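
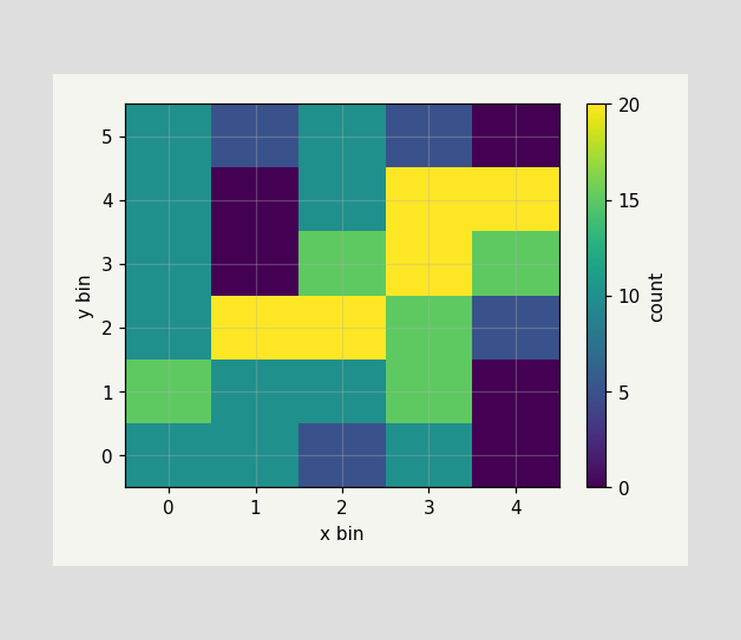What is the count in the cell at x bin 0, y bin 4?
10

Matching the cell (0, 4) against the colorbar gives 10.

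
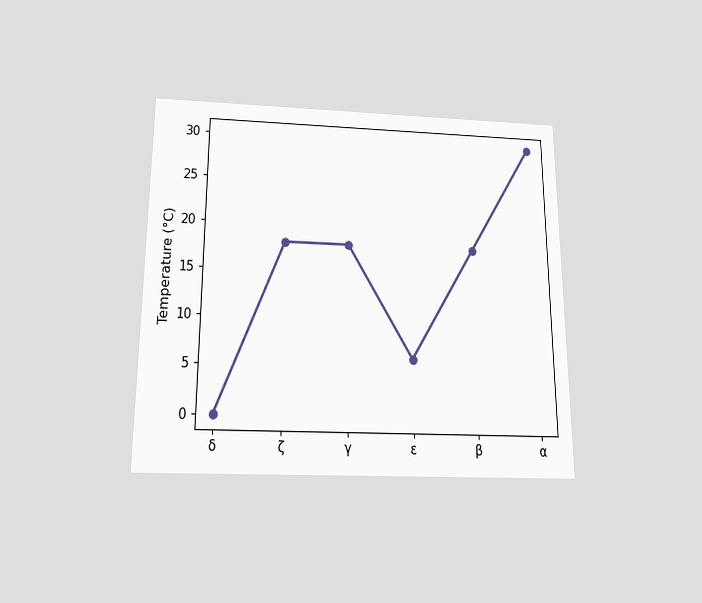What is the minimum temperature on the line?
0°C

The chart is viewed slightly from below. The lowest point is at δ, and reading across to the y-axis gives 0°C.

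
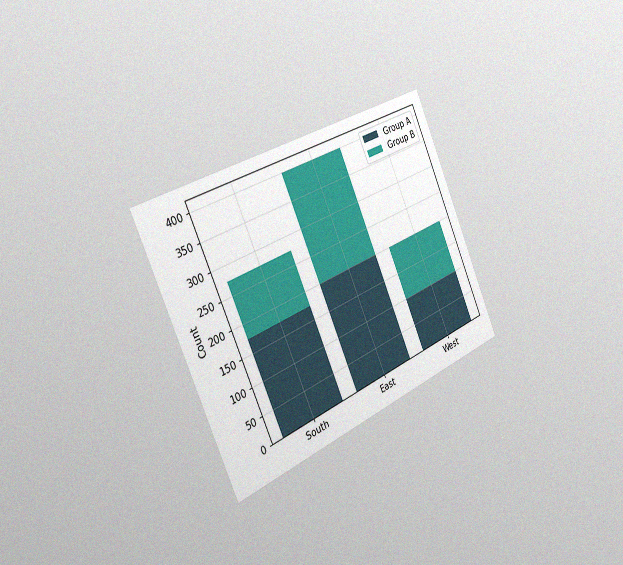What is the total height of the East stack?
The chart is tilted about 24° counter-clockwise and viewed slightly from the left, with some photo noise. The East stack's top reaches 400 on the y-axis.

400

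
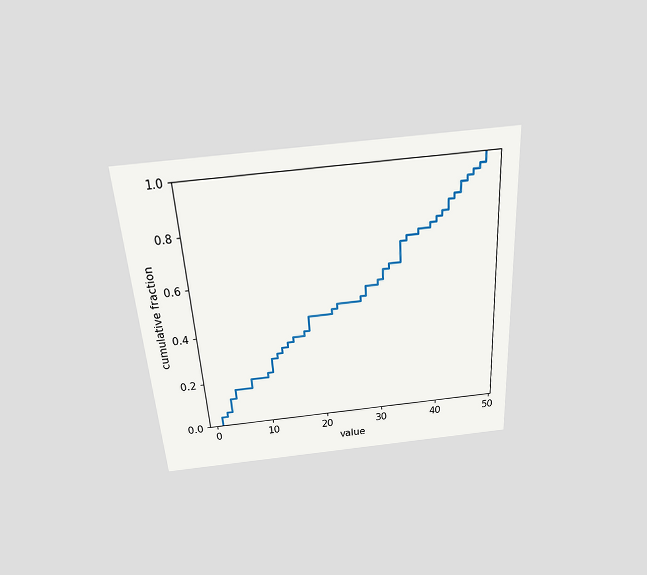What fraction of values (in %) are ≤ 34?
The chart is tilted about 4° counter-clockwise and viewed slightly from above. At x=34 the ECDF step is at 70%.

70%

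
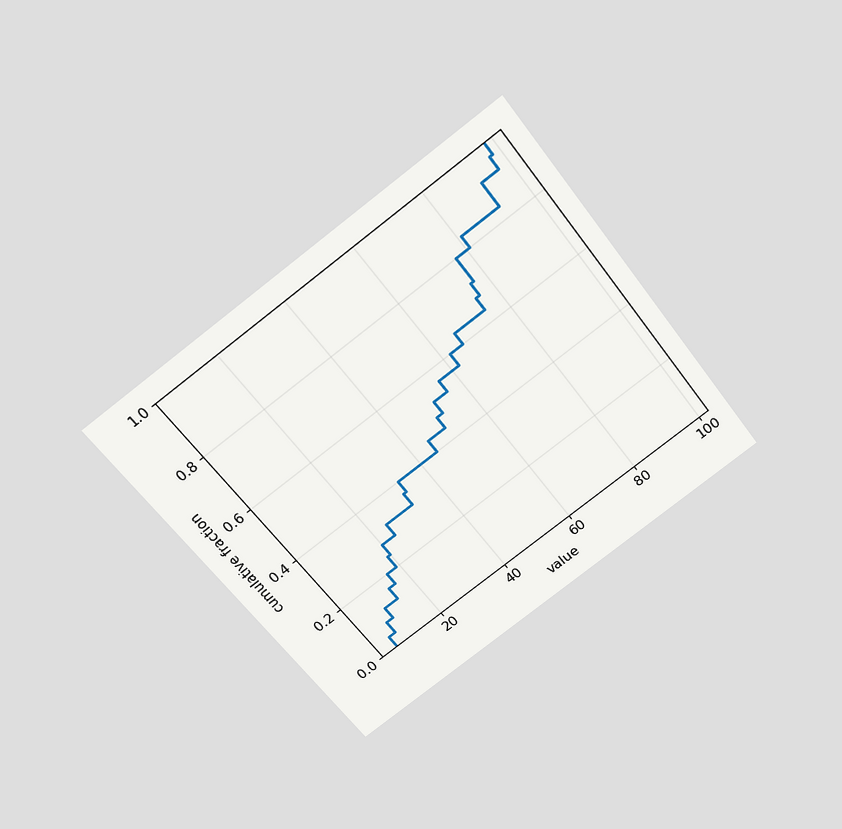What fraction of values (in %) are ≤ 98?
100%

The chart is tilted about 37° counter-clockwise and viewed slightly from above. At x=98 the ECDF step is at 100%.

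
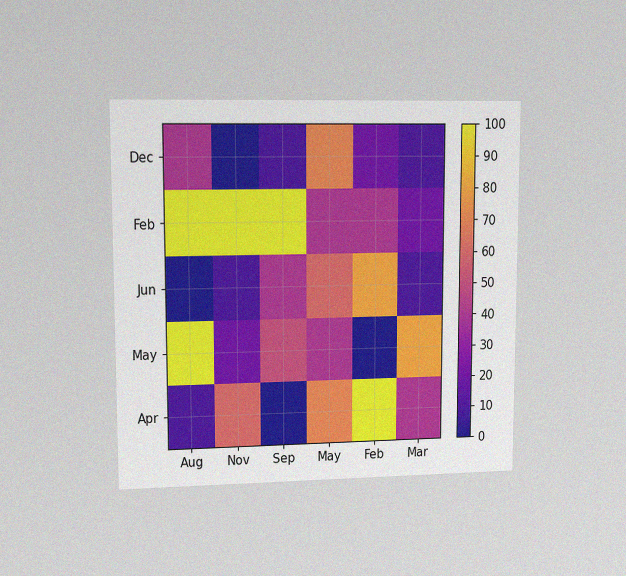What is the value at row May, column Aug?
100

The chart is viewed at a slight angle, with some photo noise. Matching cell (May, Aug) against the colorbar gives 100.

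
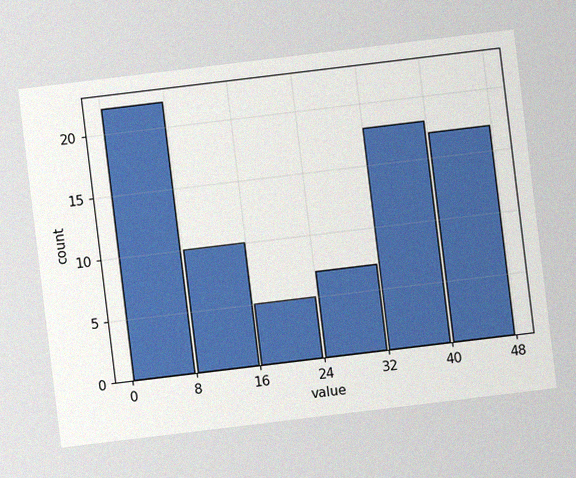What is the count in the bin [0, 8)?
The chart is tilted about 7° counter-clockwise, with some photo noise. The [0, 8) bin has height 22.

22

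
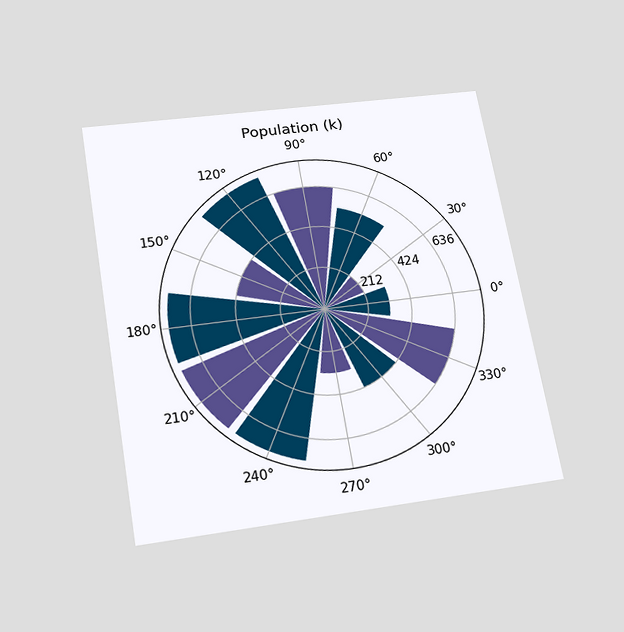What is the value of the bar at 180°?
The chart is tilted about 10° counter-clockwise and viewed slightly from below. The bar at 180° reaches 742k on the radial axis.

742k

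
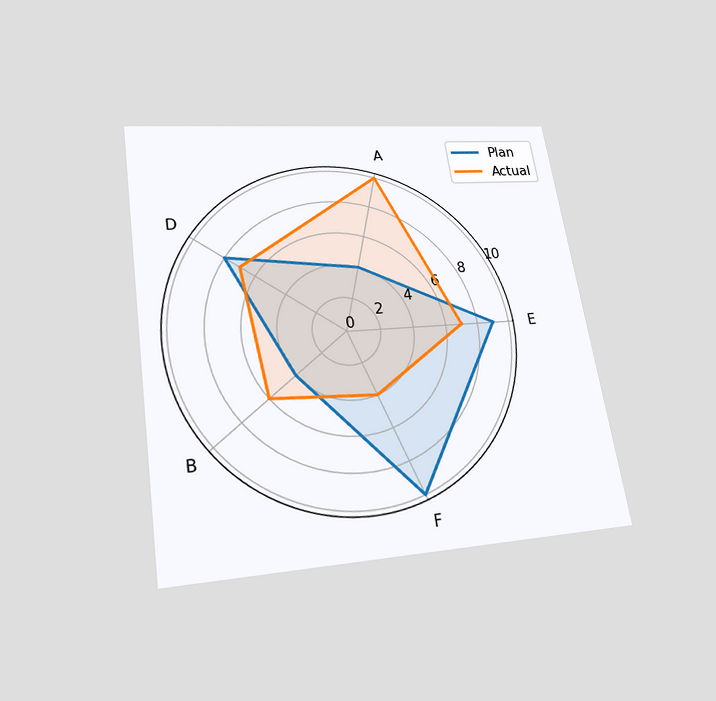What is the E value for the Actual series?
The chart is tilted about 9° counter-clockwise and viewed slightly from below. On the E axis, Actual reaches 7.

7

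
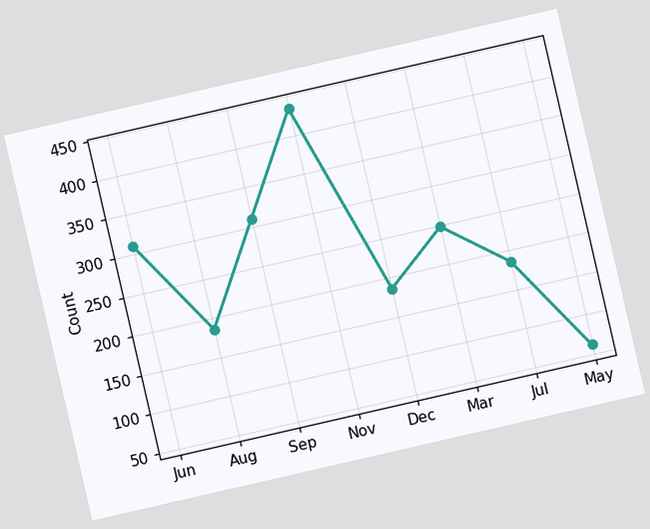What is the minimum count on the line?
The chart is tilted about 13° counter-clockwise. The lowest point is at May, and reading across to the y-axis gives 62.

62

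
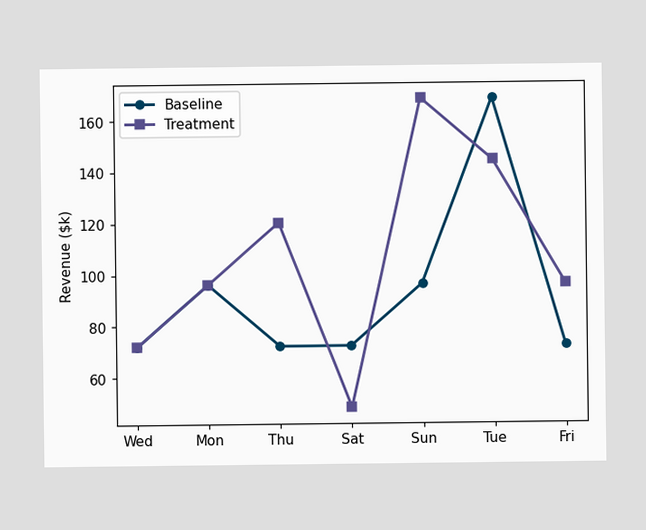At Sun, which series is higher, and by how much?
At Sun, Treatment sits above the other line by $72k.

Treatment, by $72k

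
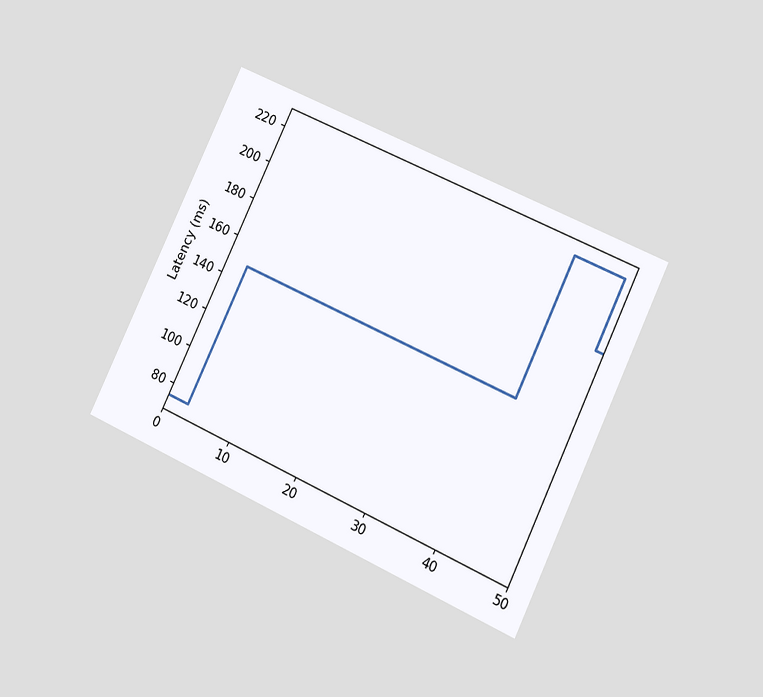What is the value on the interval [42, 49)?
The chart is tilted about 25° clockwise and viewed at a slight angle. On [42, 49) the step sits at 222ms.

222ms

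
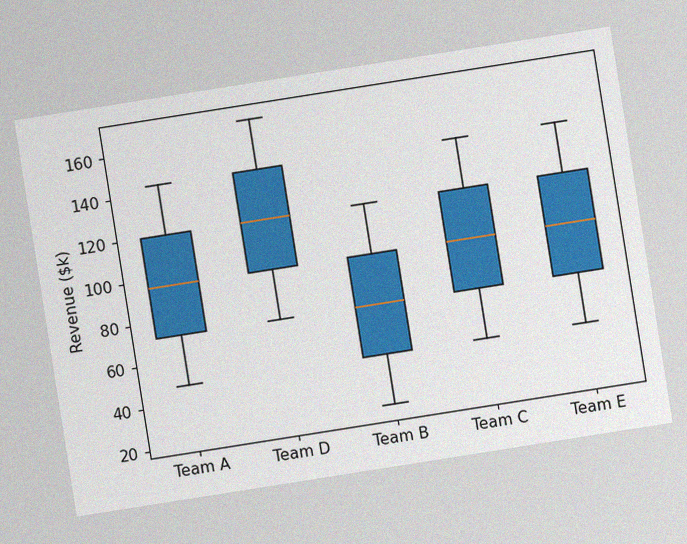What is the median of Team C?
The chart is tilted about 9° counter-clockwise, with some photo noise. The median line in the Team C box sits at $96k.

$96k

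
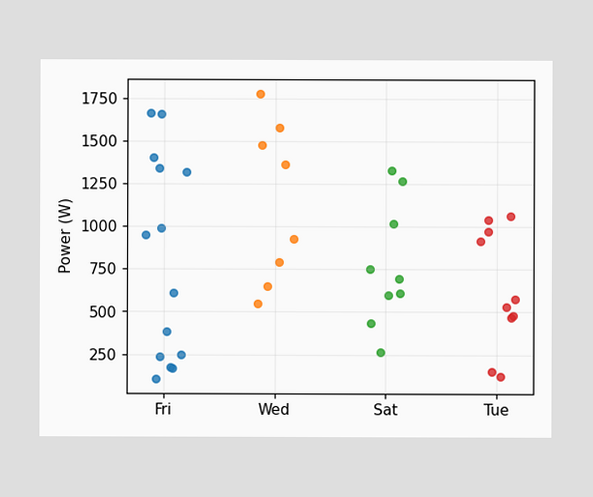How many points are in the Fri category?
Counting the markers in the Fri column gives 14.

14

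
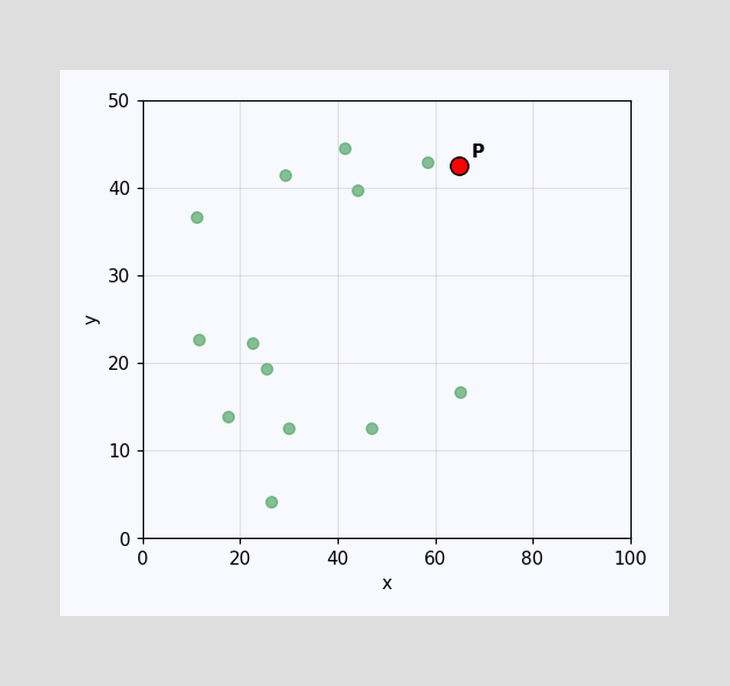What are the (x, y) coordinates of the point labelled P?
(65, 42.5)

Following the gridlines from P to each axis, P sits at (65, 42.5).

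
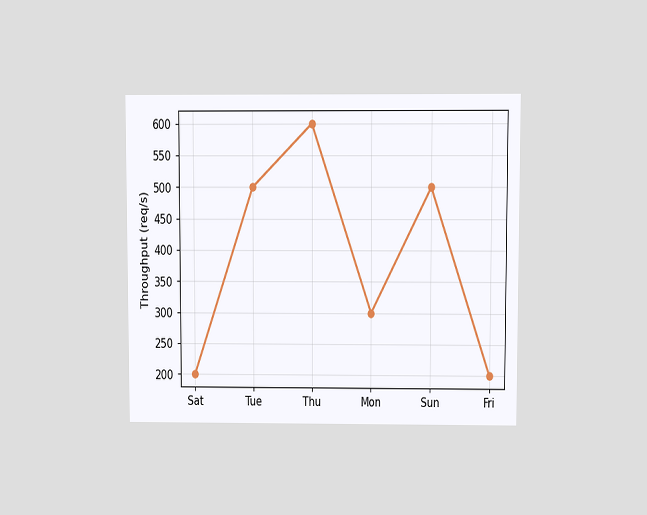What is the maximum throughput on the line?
600req/s

The chart is viewed at a slight angle. The highest point is at Thu, and reading across to the y-axis gives 600req/s.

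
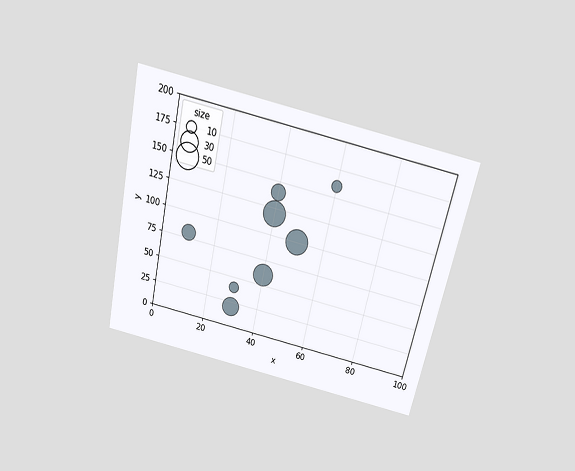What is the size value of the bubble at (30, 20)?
30

The chart is tilted about 13° clockwise and viewed slightly from above. Matching the bubble at (30, 20) against the size legend gives 30.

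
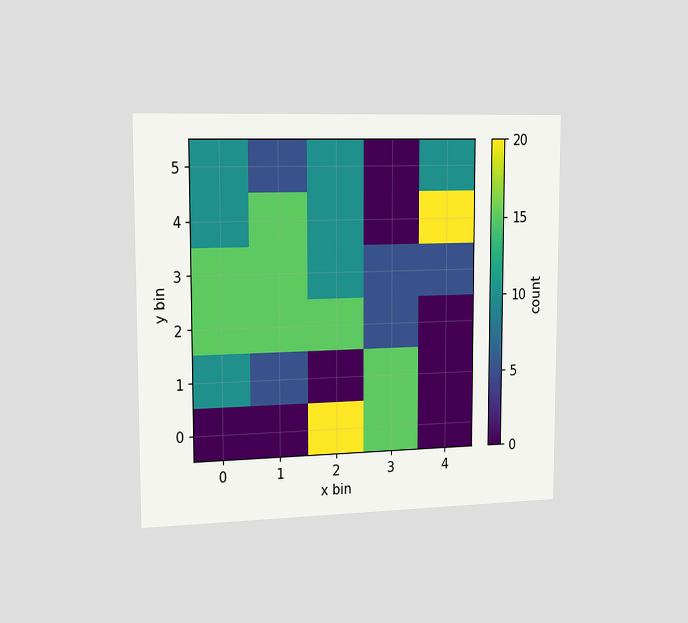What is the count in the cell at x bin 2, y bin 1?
0

The chart is viewed slightly from the left. Matching the cell (2, 1) against the colorbar gives 0.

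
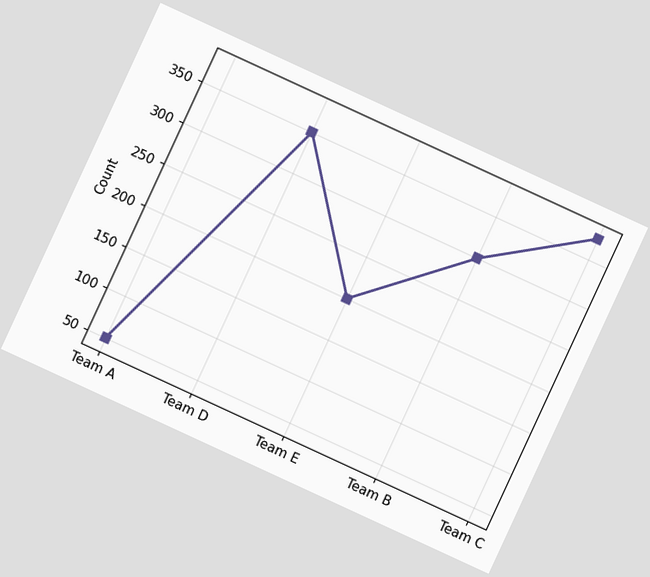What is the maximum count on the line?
The chart is tilted about 25° clockwise. The highest point is at Team C, and reading across to the y-axis gives 375.

375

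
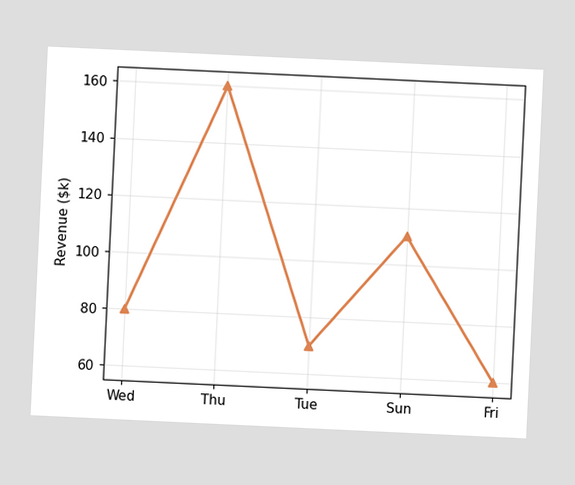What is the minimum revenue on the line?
The chart is tilted about 3° clockwise. The lowest point is at Fri, and reading across to the y-axis gives $60k.

$60k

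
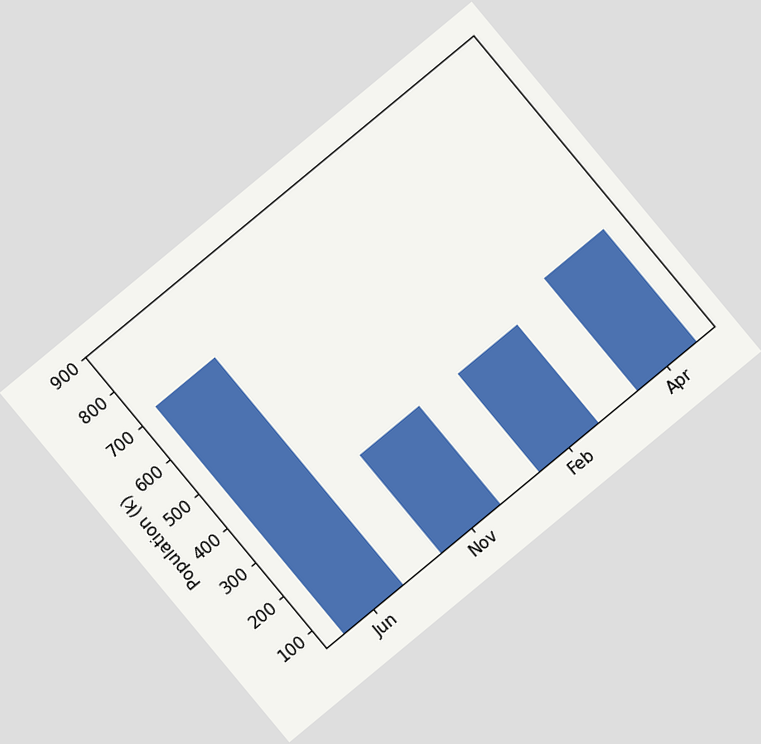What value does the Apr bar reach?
378k

The chart is tilted about 40° counter-clockwise. Reading along the chart's y-axis, the Apr bar reaches 378k.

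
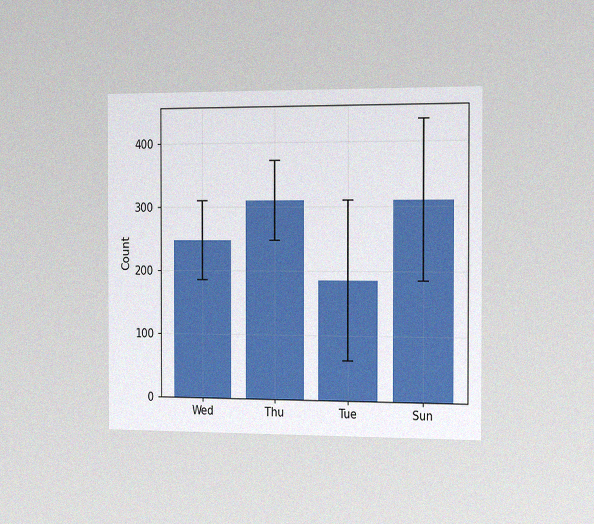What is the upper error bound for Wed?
The chart is viewed slightly from the right, with some photo noise. The Wed bar's upper whisker reaches 310.

310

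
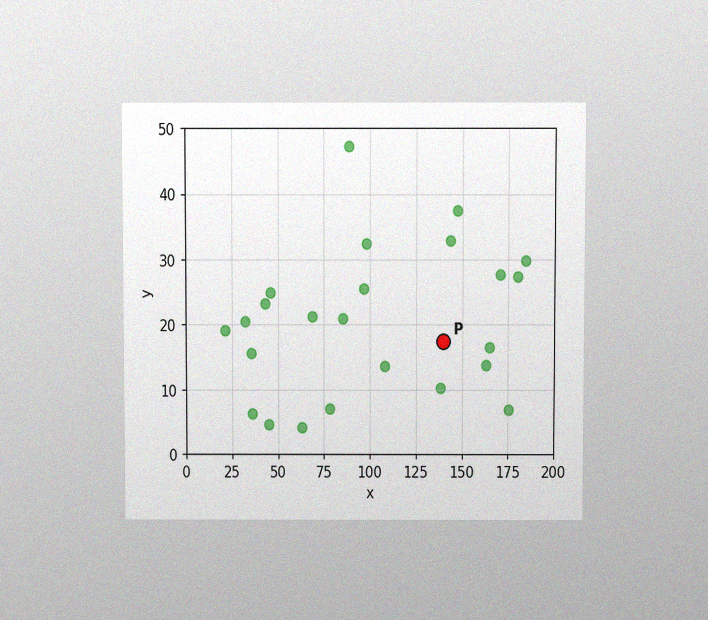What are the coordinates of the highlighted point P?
(140, 17.5)

The chart is viewed slightly from above, with some photo noise. Following the gridlines from P to each axis, P sits at (140, 17.5).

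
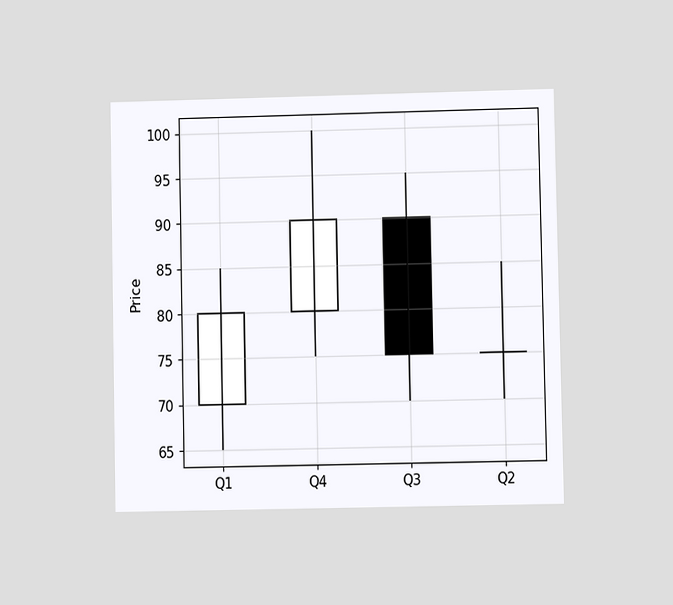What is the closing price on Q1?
80

The chart is viewed at a slight angle. The Q1 candle closes at 80.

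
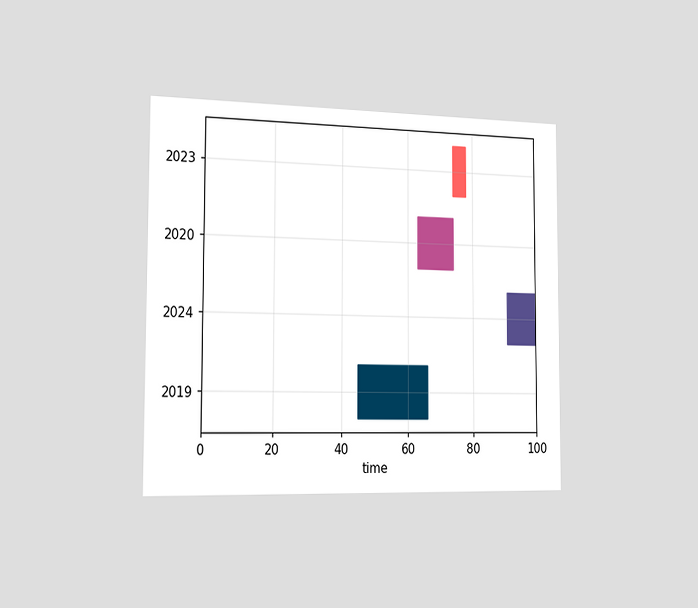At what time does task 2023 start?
The chart is viewed slightly from the left. The 2023 bar begins at t=74.

74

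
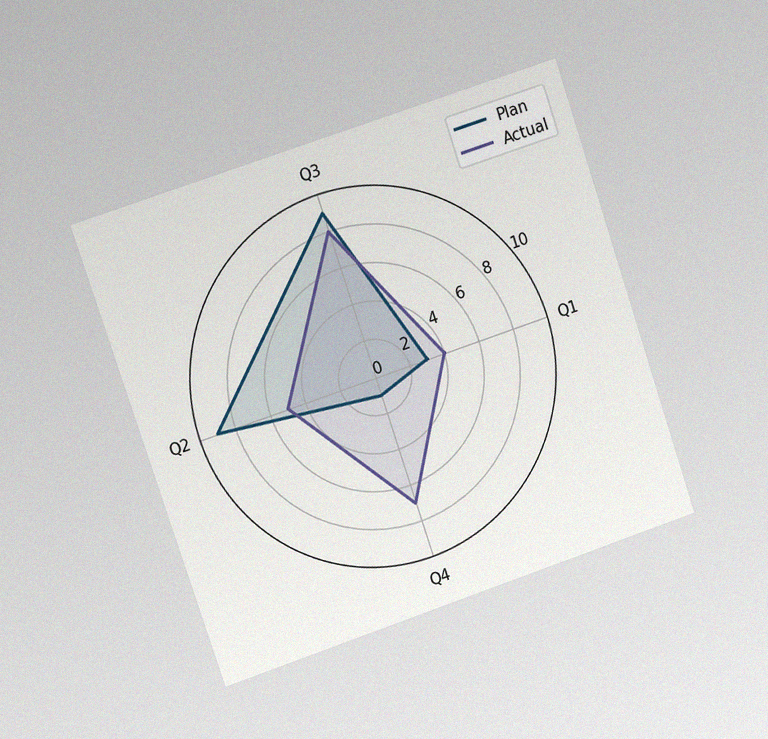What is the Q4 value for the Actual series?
The chart is tilted about 18° counter-clockwise and viewed slightly from the left, with some photo noise. On the Q4 axis, Actual reaches 7.

7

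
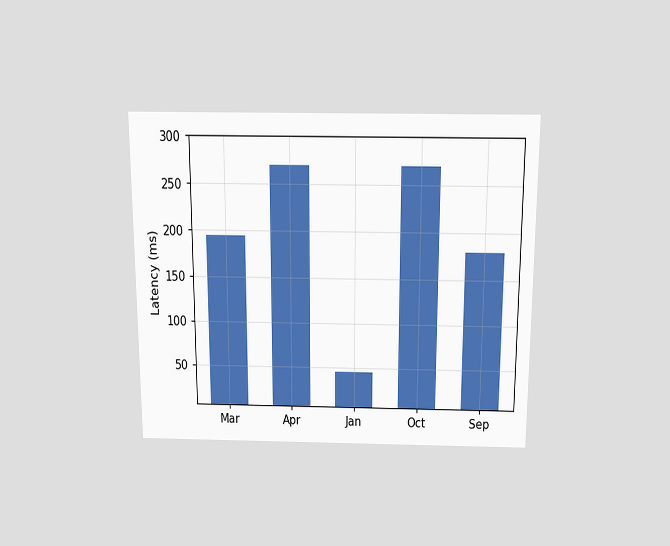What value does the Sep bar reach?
180ms

The chart is viewed slightly from above. Reading along the chart's y-axis, the Sep bar reaches 180ms.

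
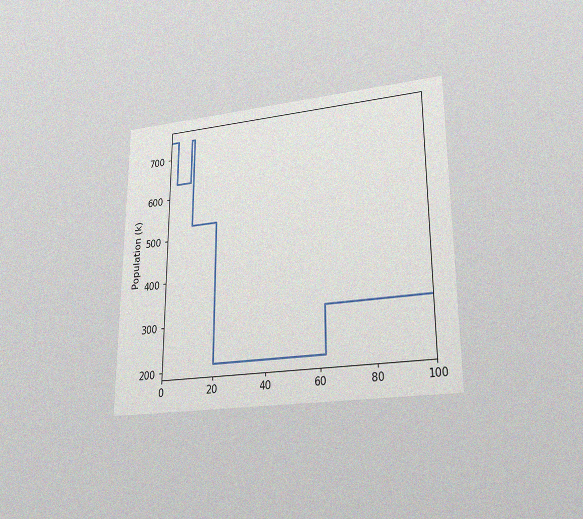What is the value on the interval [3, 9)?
The chart is viewed at a slight angle, with some photo noise. On [3, 9) the step sits at 636k.

636k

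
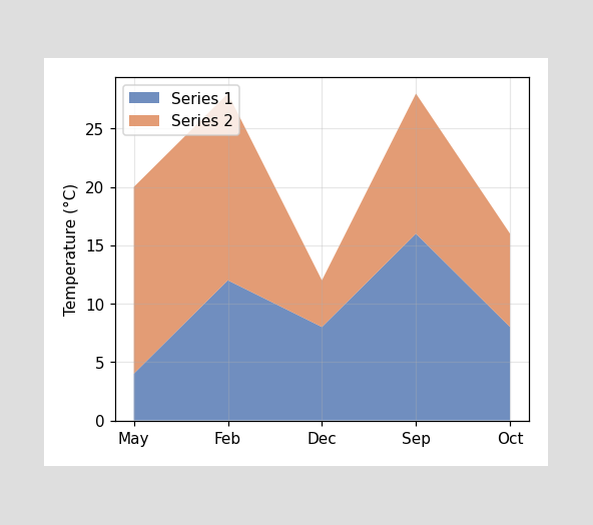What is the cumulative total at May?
The stacked total at May reaches 20°C.

20°C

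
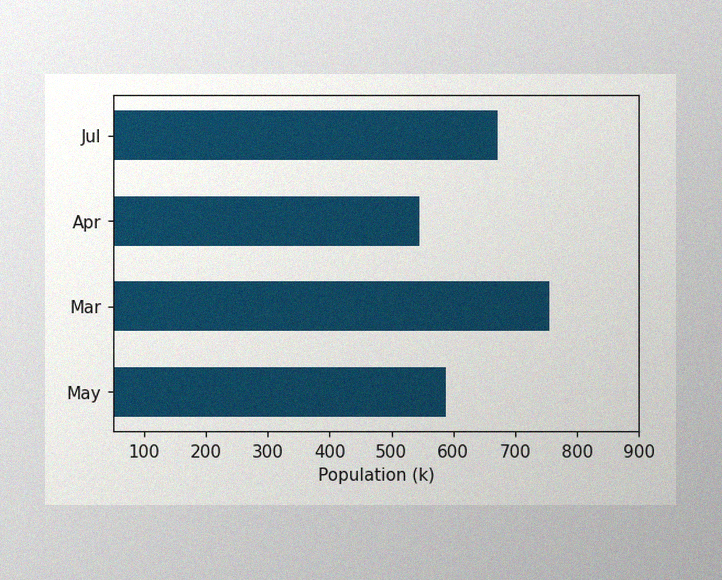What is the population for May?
The image has some photo noise and uneven lighting. Reading along the chart's x-axis, the May bar reaches 588k.

588k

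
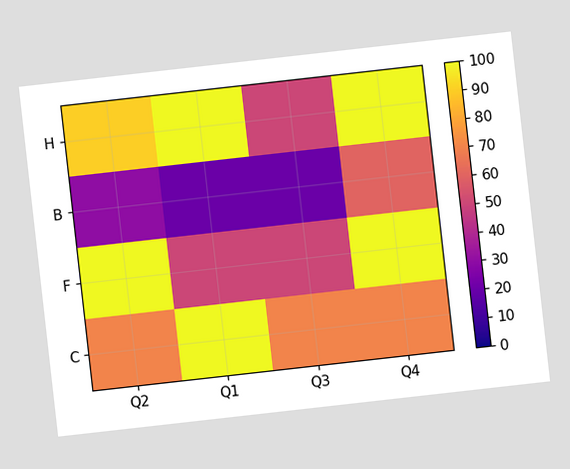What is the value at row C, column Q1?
The chart is tilted about 6° counter-clockwise. Matching cell (C, Q1) against the colorbar gives 100.

100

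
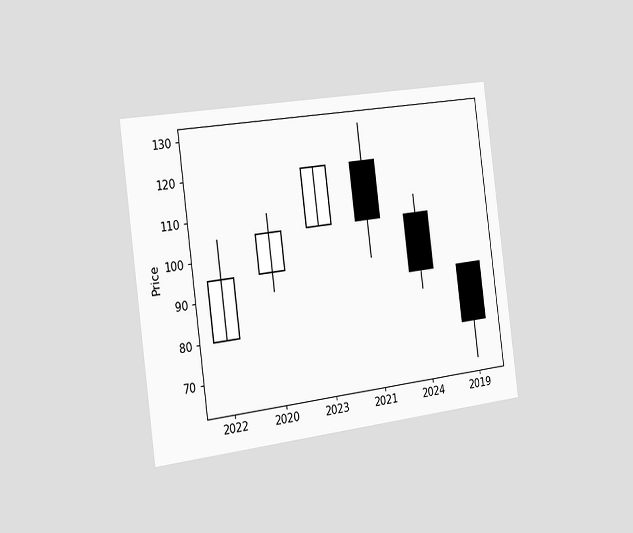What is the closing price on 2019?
The chart is tilted about 7° counter-clockwise and viewed slightly from the left. The 2019 candle closes at 75.

75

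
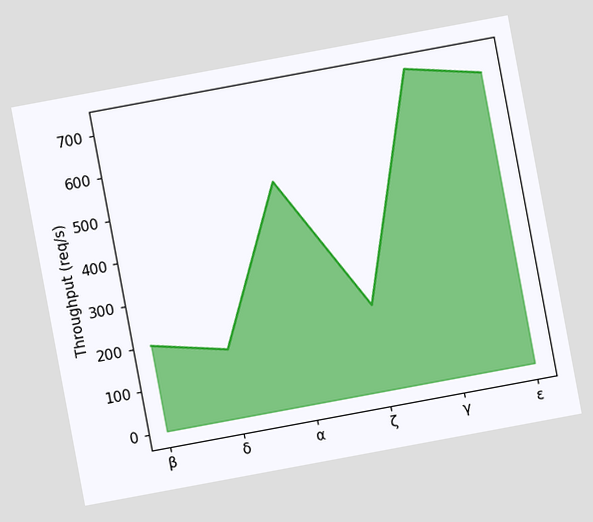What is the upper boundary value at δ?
160req/s

The chart is tilted about 11° counter-clockwise. At δ the upper boundary is at 160req/s.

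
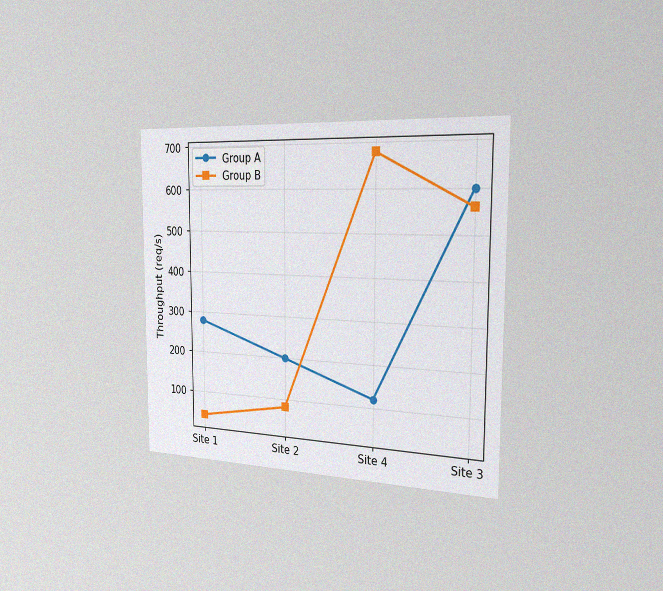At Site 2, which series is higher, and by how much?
The chart is viewed slightly from the right, with some photo noise. At Site 2, Group A sits above the other line by 120req/s.

Group A, by 120req/s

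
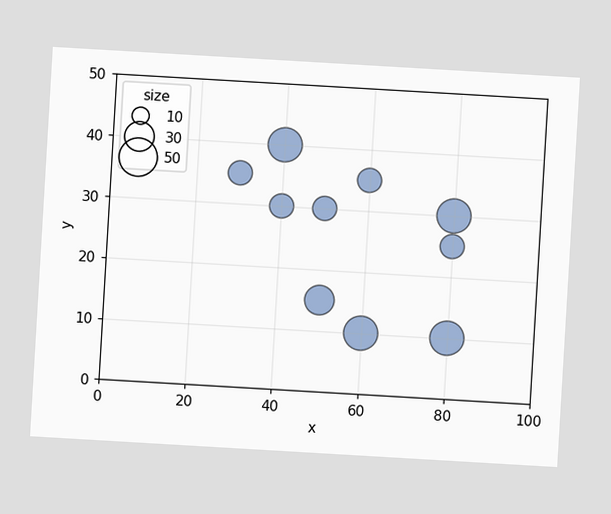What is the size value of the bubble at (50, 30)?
20

The chart is tilted about 3° clockwise. Matching the bubble at (50, 30) against the size legend gives 20.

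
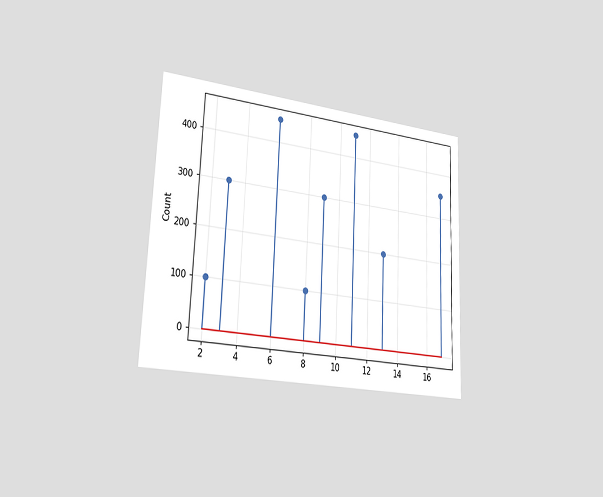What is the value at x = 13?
200

The chart is tilted about 2° clockwise and viewed slightly from the left. The stem at x=13 reaches 200.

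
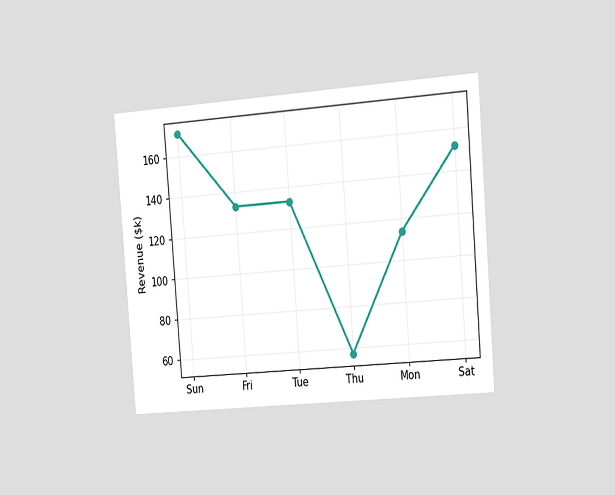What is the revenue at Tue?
The chart is tilted about 4° counter-clockwise and viewed slightly from the right. At Tue, the line is at $133k.

$133k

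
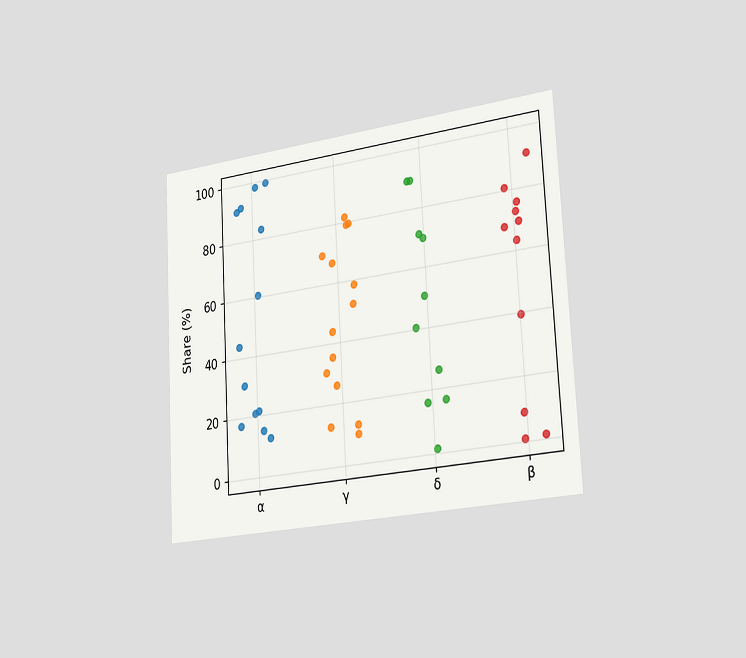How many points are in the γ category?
The chart is tilted about 3° counter-clockwise and viewed slightly from the right. Counting the markers in the γ column gives 14.

14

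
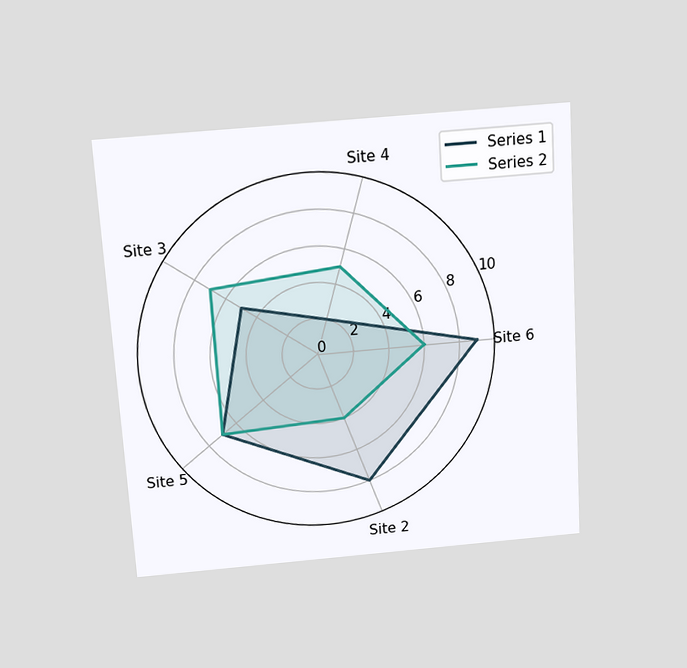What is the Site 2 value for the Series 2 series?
4

The chart is tilted about 4° counter-clockwise and viewed slightly from above. On the Site 2 axis, Series 2 reaches 4.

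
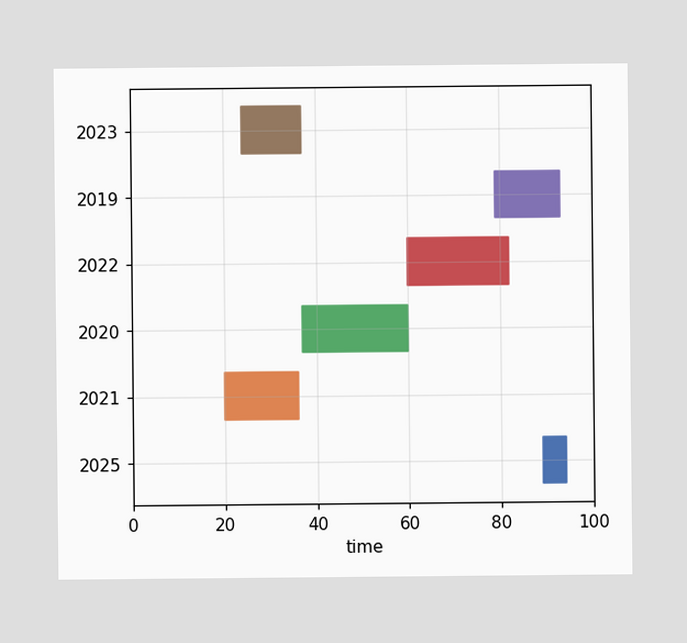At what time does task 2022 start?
The 2022 bar begins at t=60.

60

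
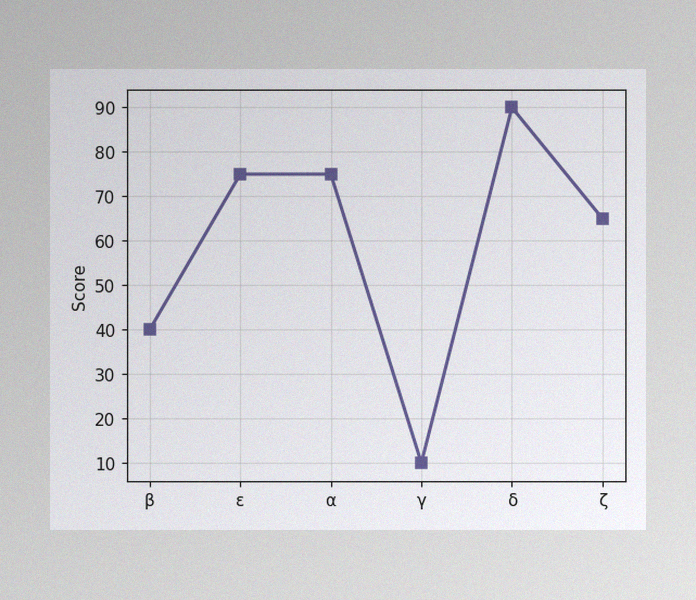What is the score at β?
40

The image has some photo noise and uneven lighting. At β, the line is at 40.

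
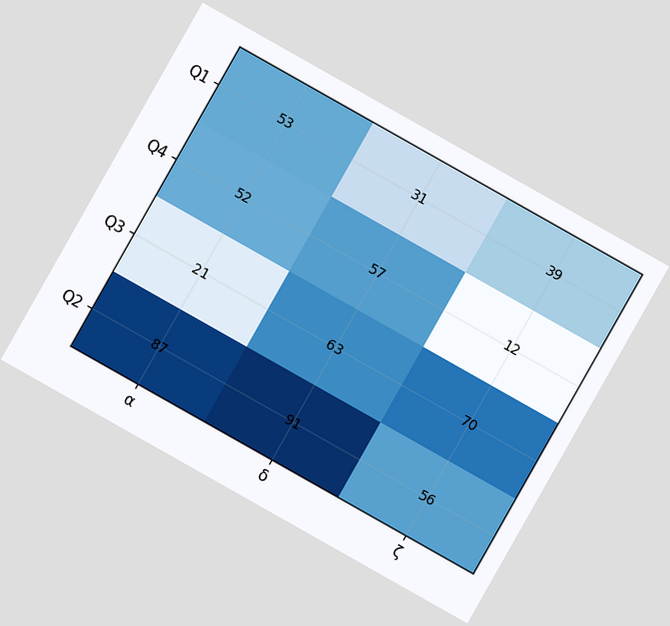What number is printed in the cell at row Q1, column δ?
31

The chart is tilted about 29° clockwise. The (Q1, δ) cell reads 31.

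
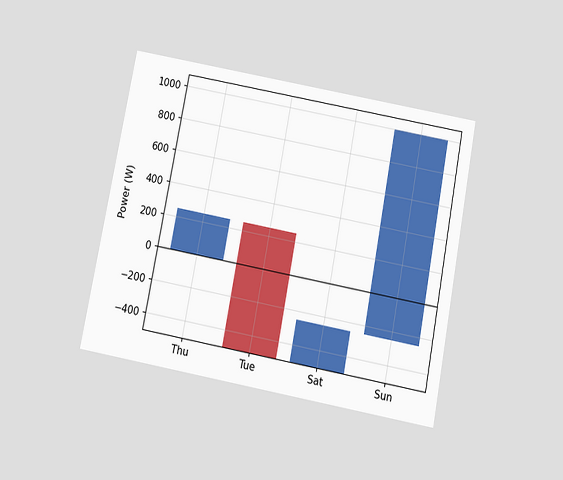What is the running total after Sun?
The chart is tilted about 11° clockwise and viewed slightly from below. After Sun the running total reaches 1000W.

1000W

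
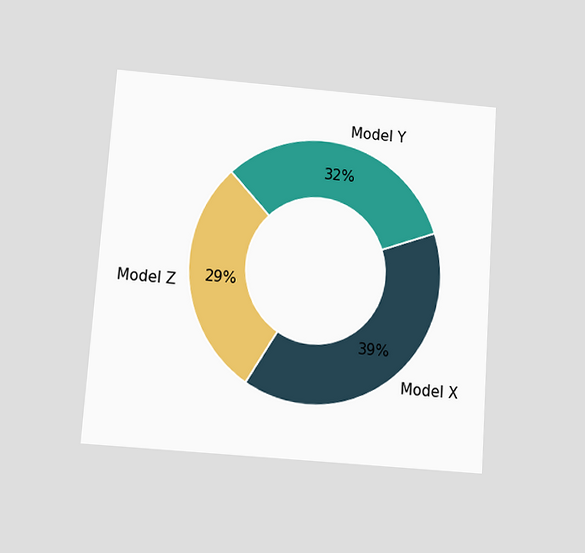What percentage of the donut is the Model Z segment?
The chart is tilted about 4° clockwise and viewed slightly from below. The Model Z segment takes up 29% of the ring.

29%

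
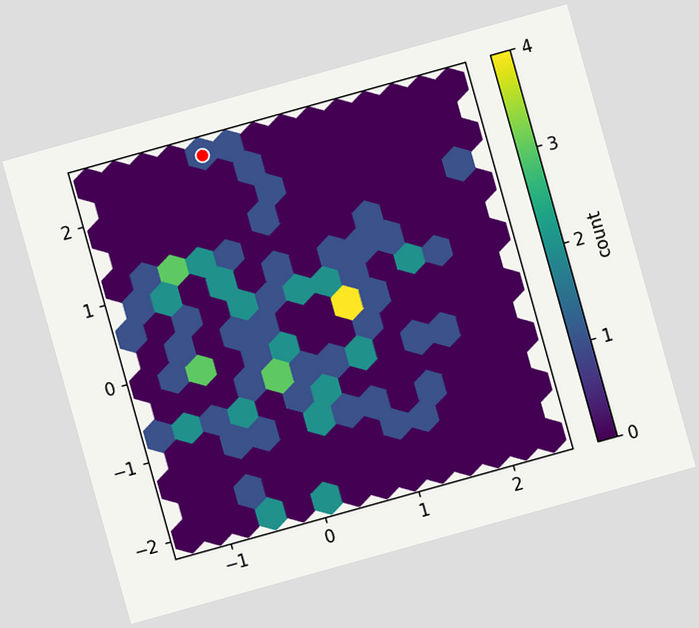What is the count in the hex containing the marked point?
The chart is tilted about 16° counter-clockwise. The marked hex reads 1 on the colorbar.

1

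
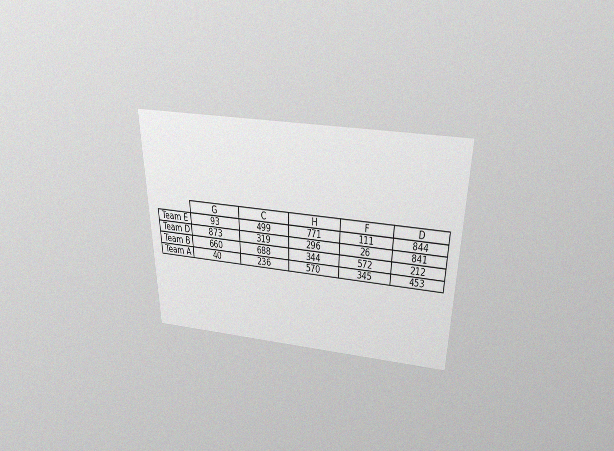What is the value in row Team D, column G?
The chart is viewed slightly from above, with some photo noise. The (Team D, G) cell reads 873.

873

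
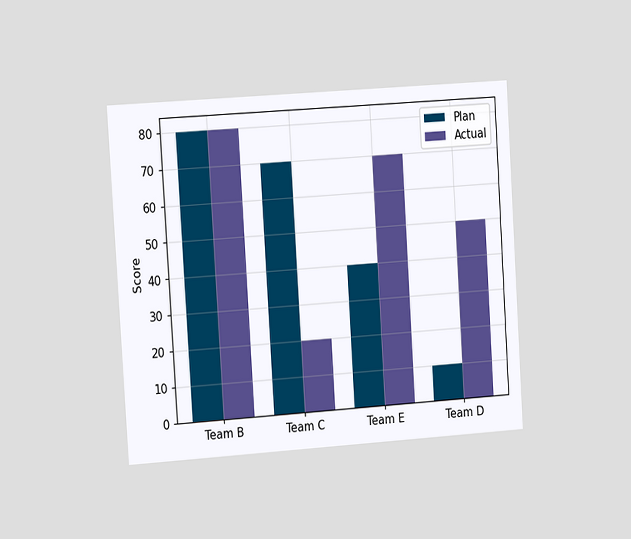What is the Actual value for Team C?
The chart is tilted about 4° counter-clockwise and viewed slightly from the left. The Actual bar at Team C reaches 20 on the y-axis.

20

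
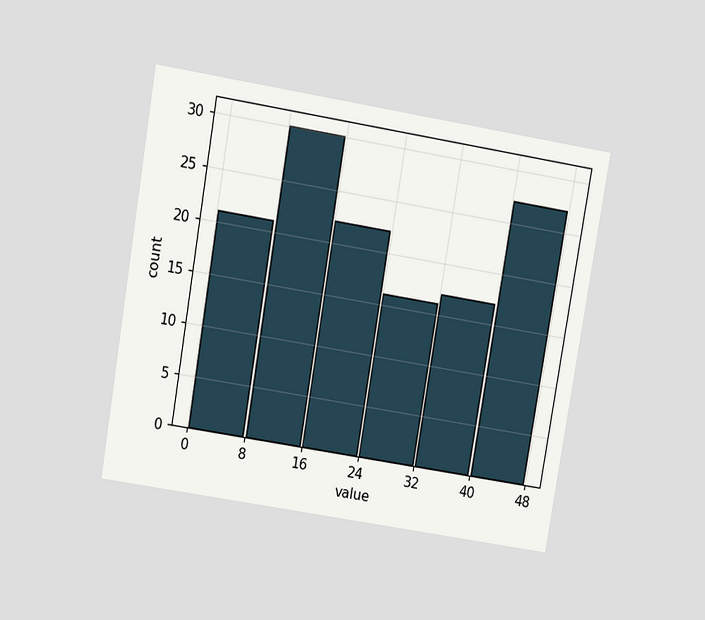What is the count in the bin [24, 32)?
16

The chart is tilted about 10° clockwise and viewed slightly from above. The [24, 32) bin has height 16.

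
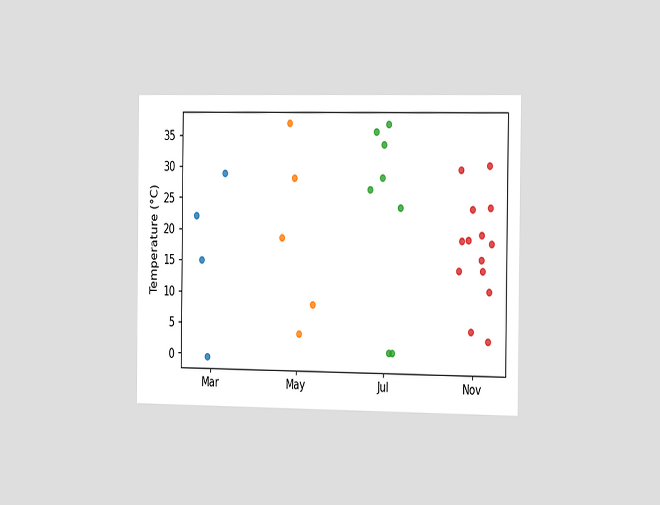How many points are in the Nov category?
The chart is viewed slightly from the right. Counting the markers in the Nov column gives 14.

14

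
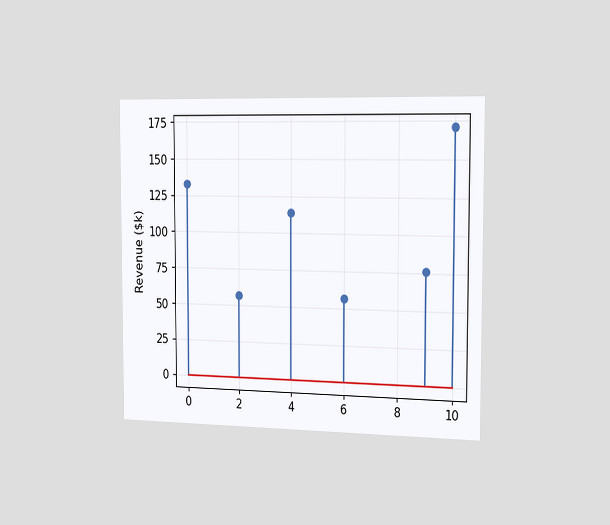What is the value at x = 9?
$76k

The chart is viewed slightly from the right. The stem at x=9 reaches $76k.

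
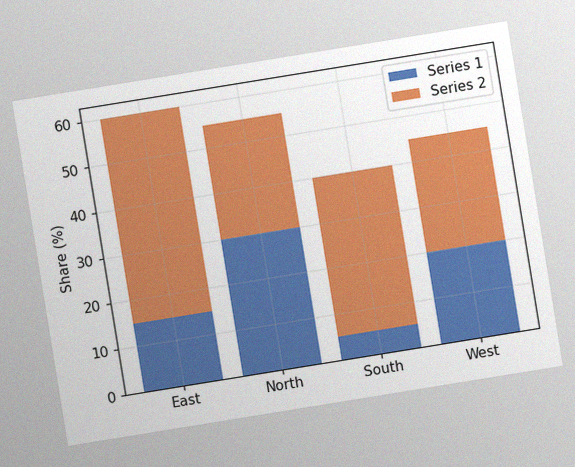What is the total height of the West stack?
The chart is tilted about 9° counter-clockwise, with some photo noise. The West stack's top reaches 45% on the y-axis.

45%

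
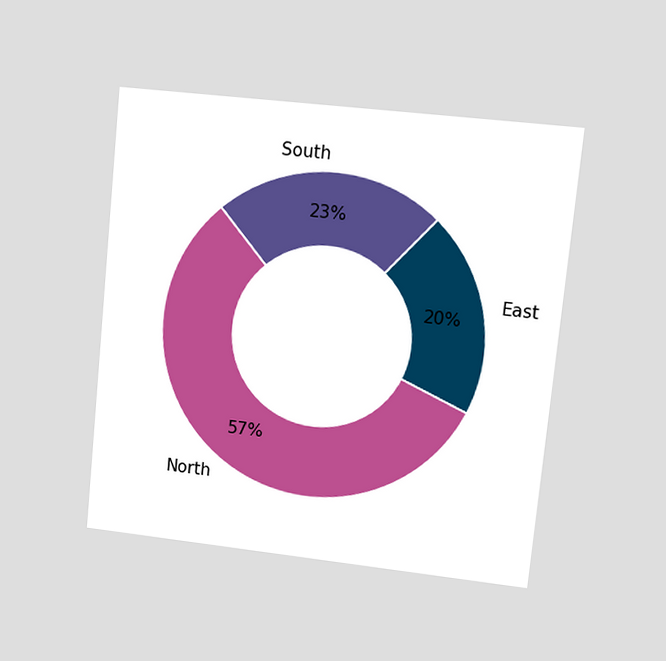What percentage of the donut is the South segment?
23%

The chart is tilted about 6° clockwise and viewed at a slight angle. The South segment takes up 23% of the ring.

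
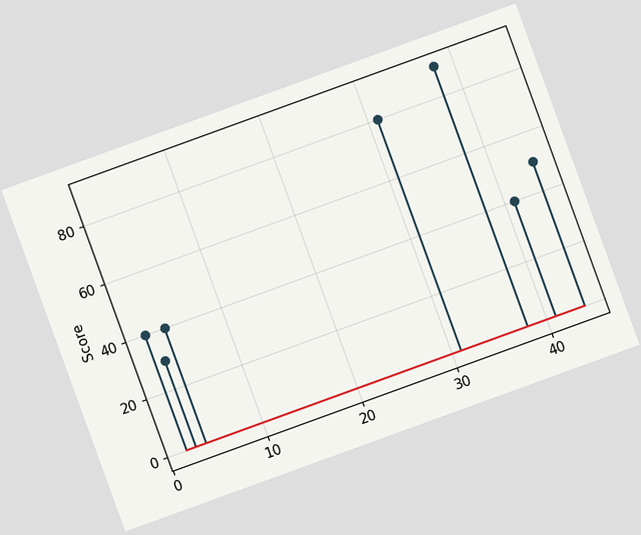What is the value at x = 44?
The chart is tilted about 20° counter-clockwise. The stem at x=44 reaches 50.

50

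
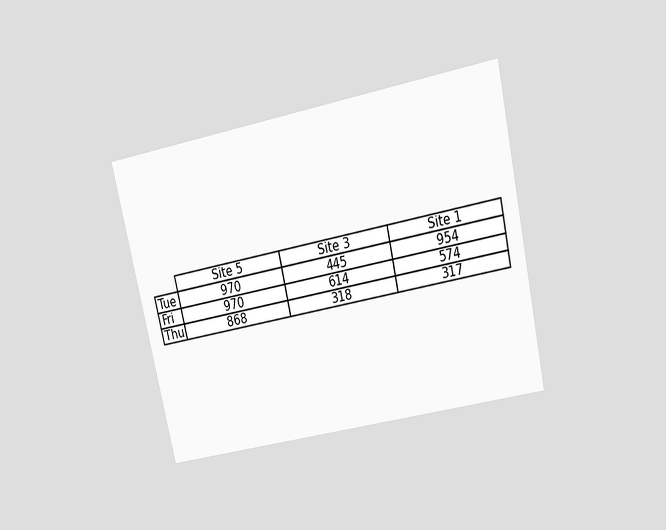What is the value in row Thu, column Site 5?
868

The chart is tilted about 12° counter-clockwise and viewed slightly from above. The (Thu, Site 5) cell reads 868.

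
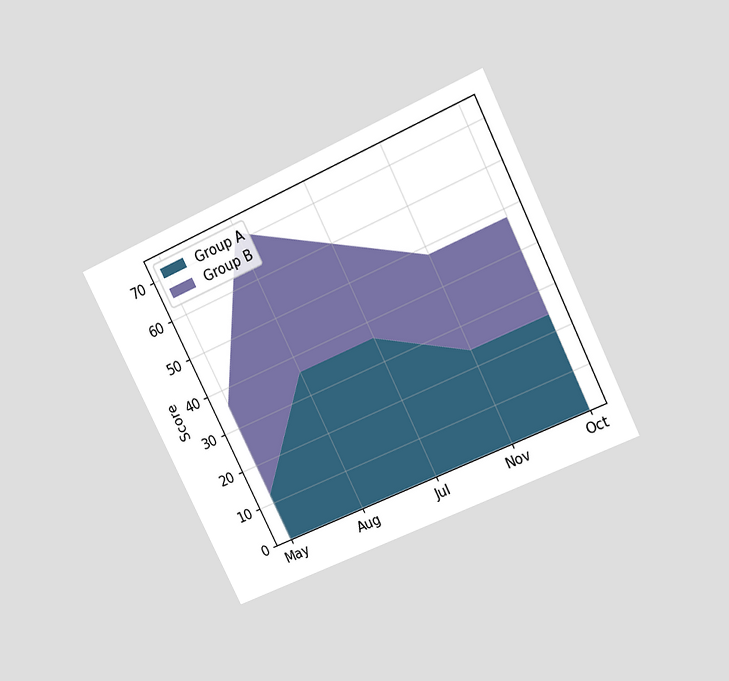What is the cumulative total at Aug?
The chart is tilted about 26° counter-clockwise and viewed slightly from above. The stacked total at Aug reaches 72.

72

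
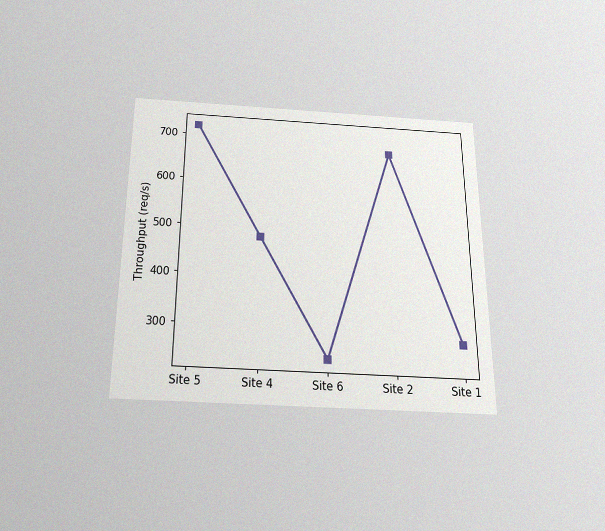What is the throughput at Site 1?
280req/s

The chart is viewed slightly from below, with some photo noise. At Site 1, the line is at 280req/s.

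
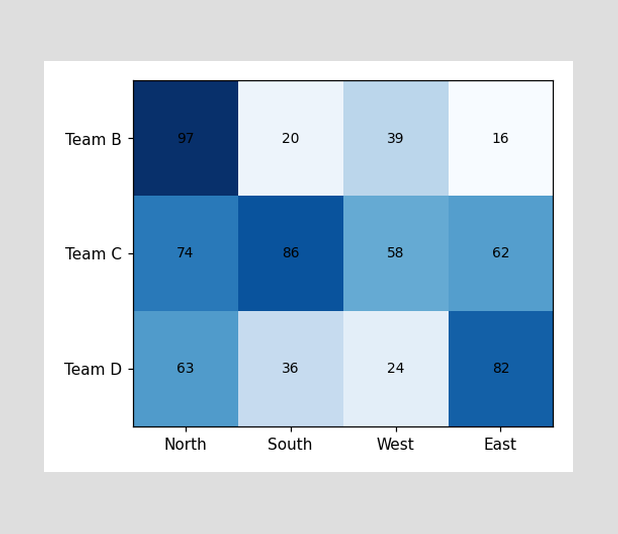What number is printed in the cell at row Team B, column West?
39

The (Team B, West) cell reads 39.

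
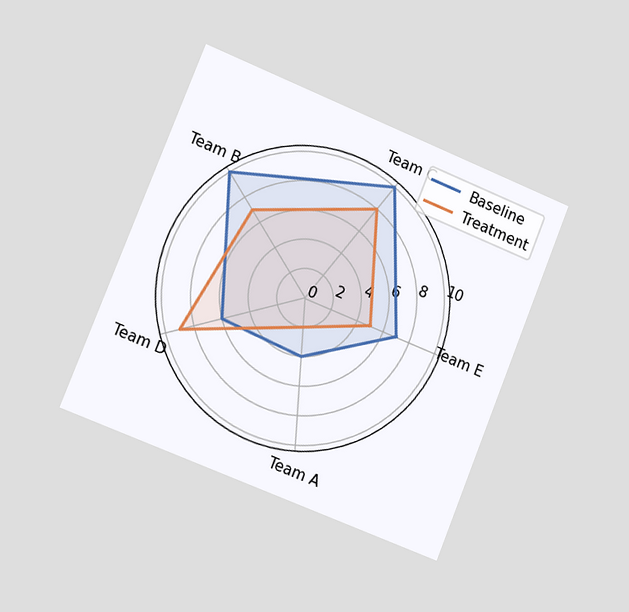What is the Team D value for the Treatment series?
9

The chart is tilted about 22° clockwise and viewed slightly from the left. On the Team D axis, Treatment reaches 9.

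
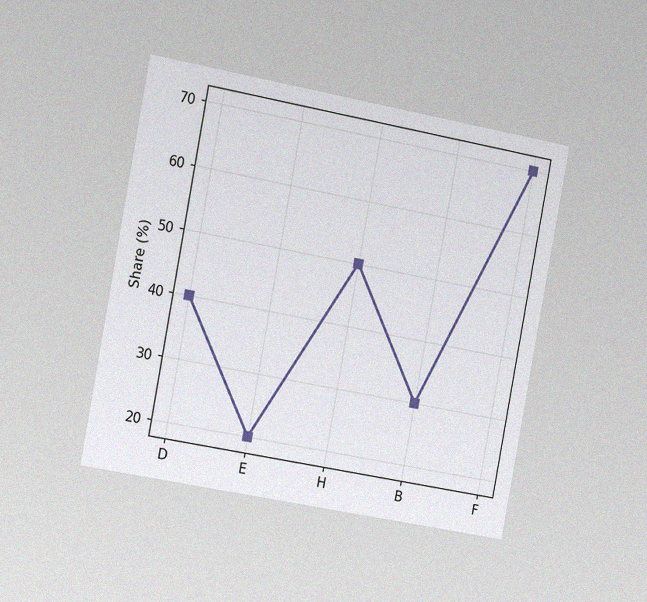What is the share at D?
The chart is tilted about 11° clockwise and viewed slightly from the left, with some photo noise. At D, the line is at 40%.

40%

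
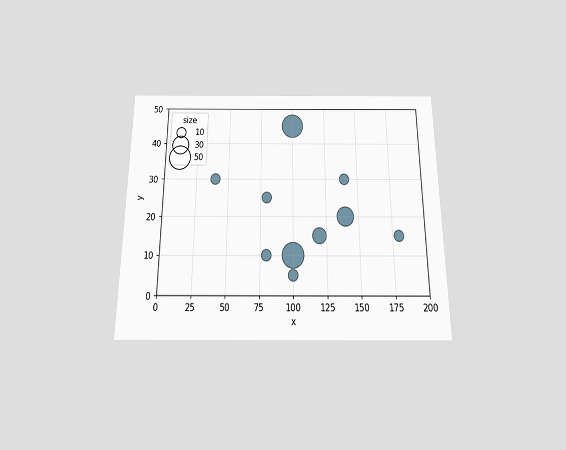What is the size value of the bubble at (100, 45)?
50

The chart is viewed slightly from below. Matching the bubble at (100, 45) against the size legend gives 50.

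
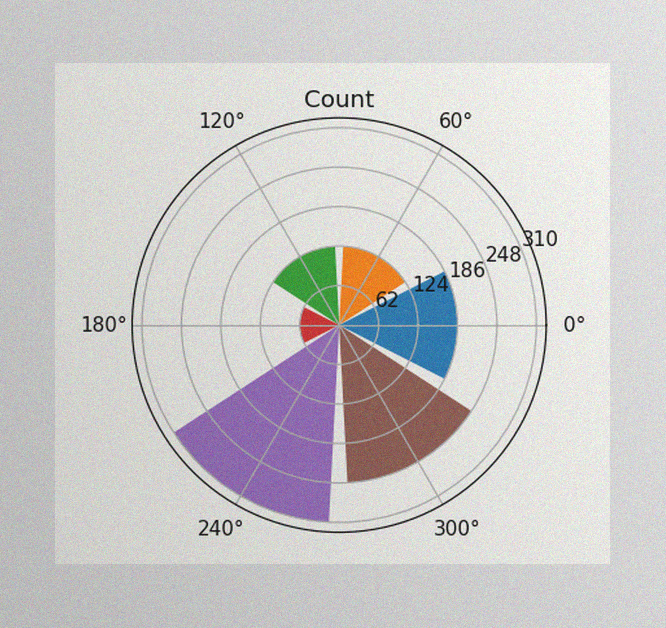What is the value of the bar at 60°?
The image has some photo noise and uneven lighting. The bar at 60° reaches 124 on the radial axis.

124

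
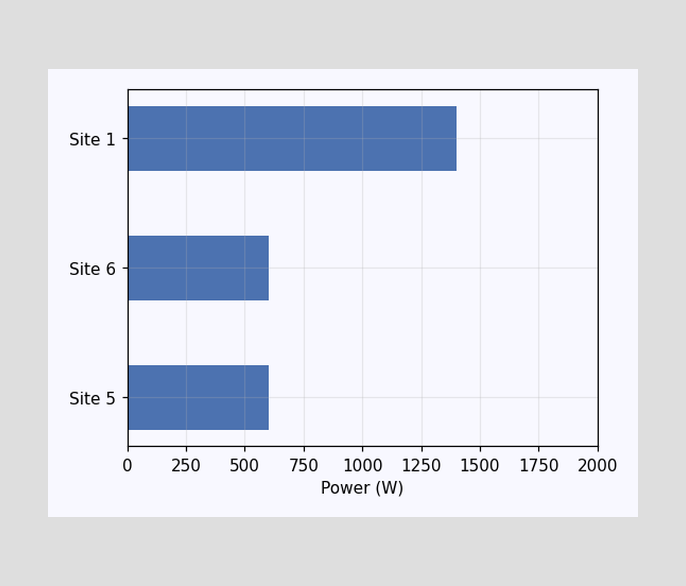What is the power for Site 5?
600W

Reading along the chart's x-axis, the Site 5 bar reaches 600W.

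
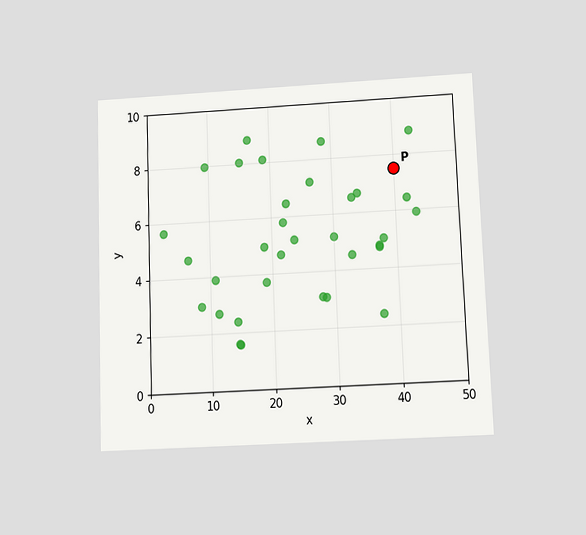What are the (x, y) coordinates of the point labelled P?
The chart is tilted about 2° counter-clockwise and viewed slightly from below. Following the gridlines from P to each axis, P sits at (40, 7.5).

(40, 7.5)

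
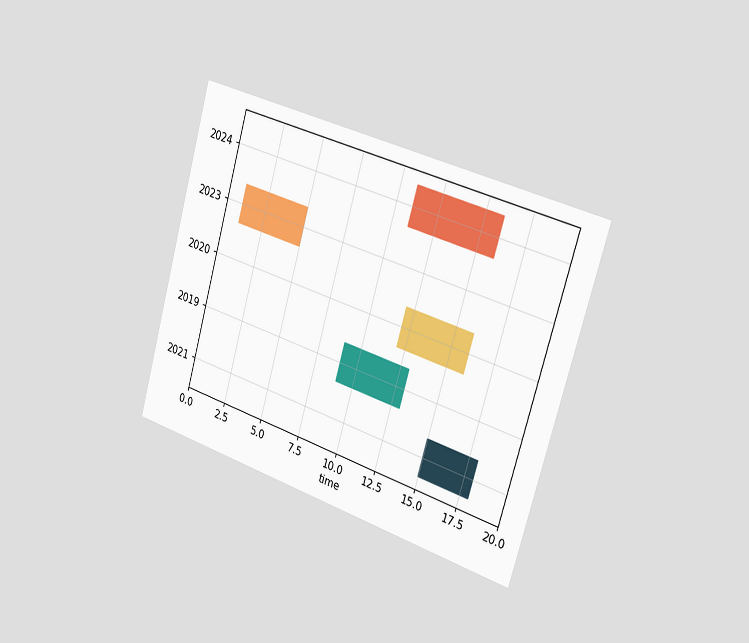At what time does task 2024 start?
The chart is tilted about 16° clockwise and viewed slightly from the right. The 2024 bar begins at t=11.

11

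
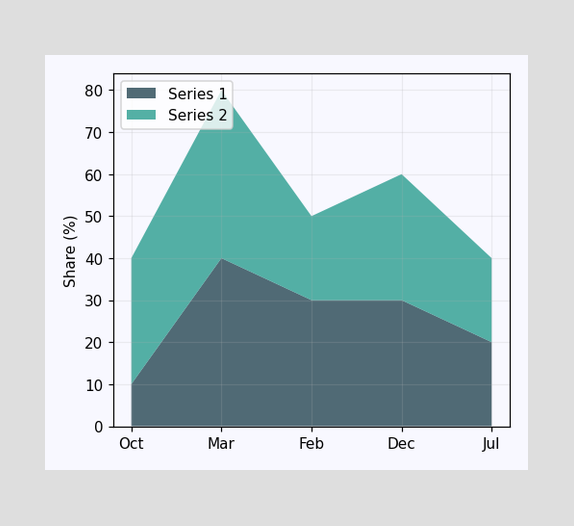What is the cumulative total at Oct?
40%

The stacked total at Oct reaches 40%.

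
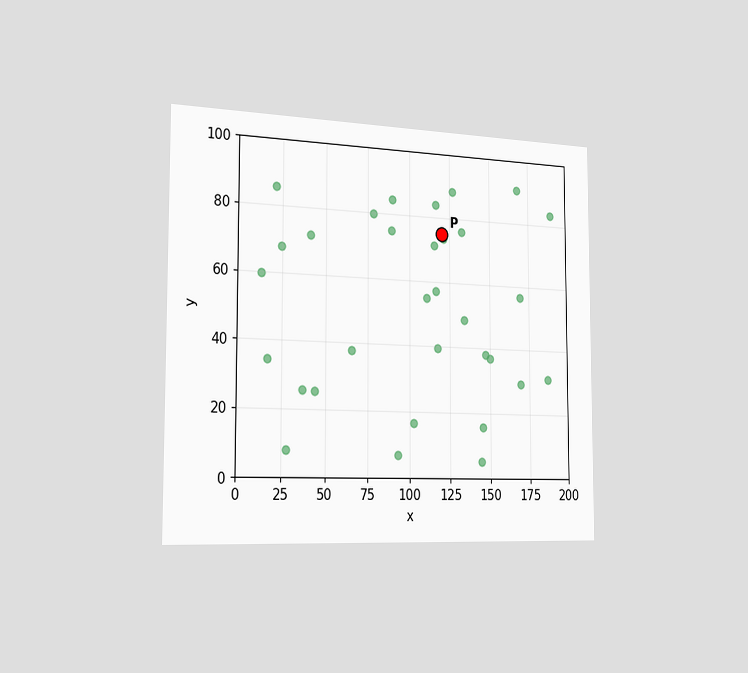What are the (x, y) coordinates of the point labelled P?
The chart is viewed slightly from the left. Following the gridlines from P to each axis, P sits at (120, 75).

(120, 75)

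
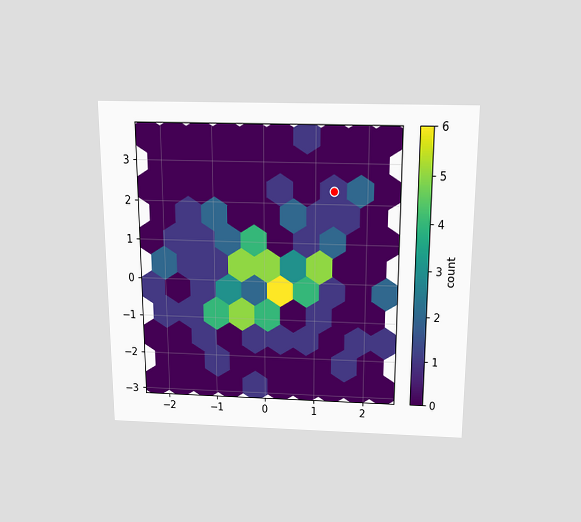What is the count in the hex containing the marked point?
1

The chart is viewed slightly from above. The marked hex reads 1 on the colorbar.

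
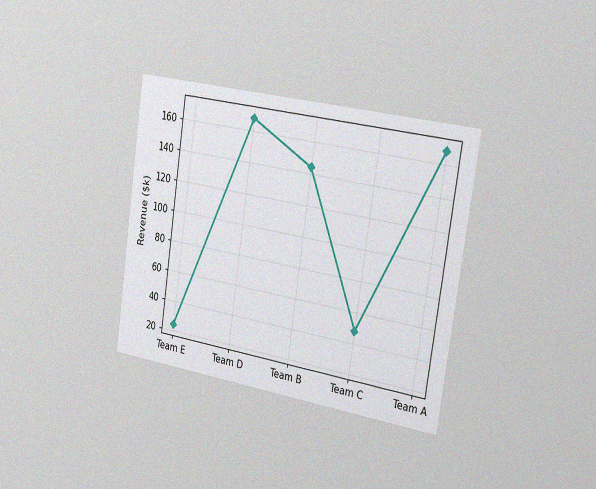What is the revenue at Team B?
$144k

The chart is tilted about 9° clockwise and viewed slightly from the right, with some photo noise. At Team B, the line is at $144k.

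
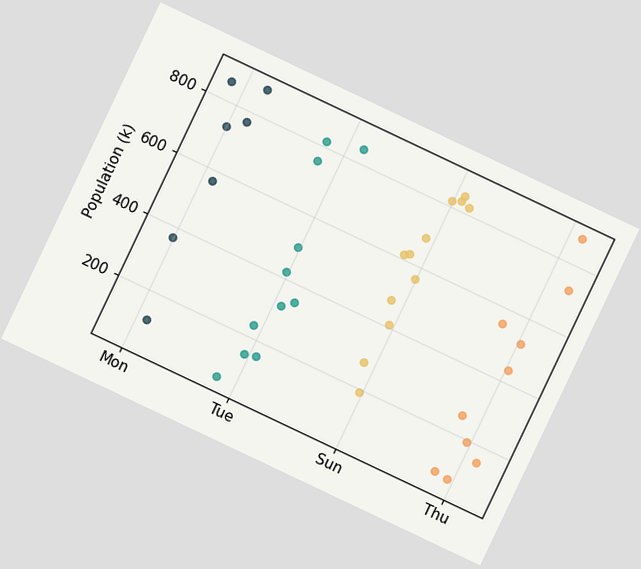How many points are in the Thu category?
10

The chart is tilted about 25° clockwise. Counting the markers in the Thu column gives 10.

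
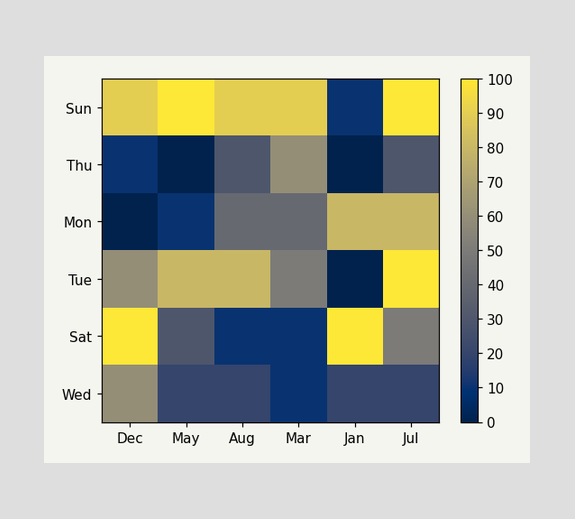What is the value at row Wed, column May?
20

Matching cell (Wed, May) against the colorbar gives 20.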